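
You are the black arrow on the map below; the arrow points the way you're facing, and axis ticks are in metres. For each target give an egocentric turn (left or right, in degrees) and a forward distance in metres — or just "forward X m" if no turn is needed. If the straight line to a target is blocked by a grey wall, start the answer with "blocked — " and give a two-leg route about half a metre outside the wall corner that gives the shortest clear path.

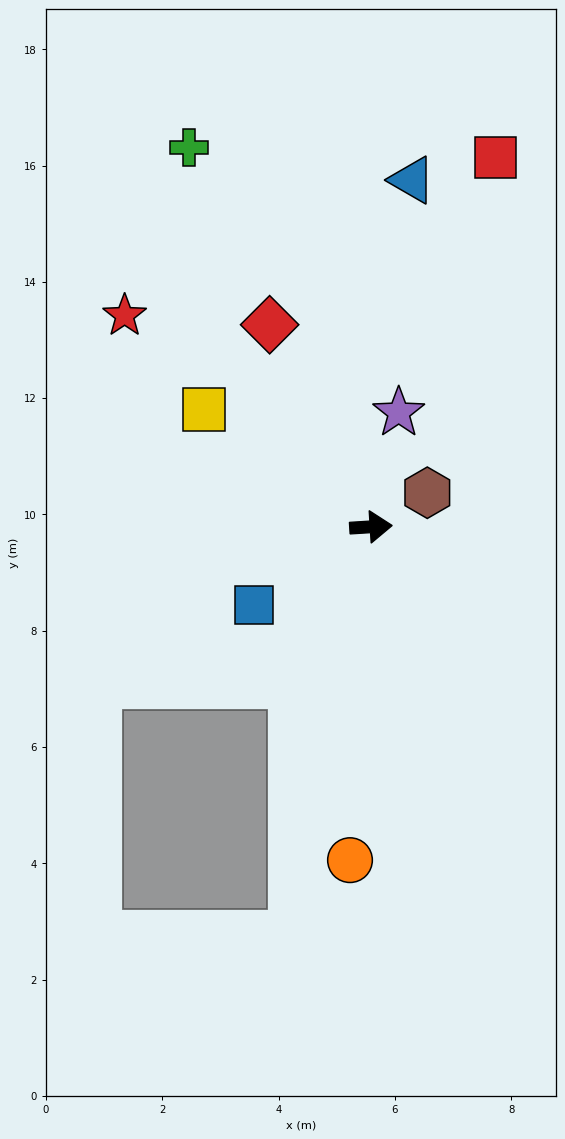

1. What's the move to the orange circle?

turn right 97°, forward 5.7 m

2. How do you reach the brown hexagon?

turn left 28°, forward 1.1 m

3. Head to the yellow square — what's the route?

turn left 141°, forward 3.5 m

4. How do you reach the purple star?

turn left 73°, forward 2.0 m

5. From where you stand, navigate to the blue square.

turn right 150°, forward 2.4 m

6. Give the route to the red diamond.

turn left 113°, forward 3.9 m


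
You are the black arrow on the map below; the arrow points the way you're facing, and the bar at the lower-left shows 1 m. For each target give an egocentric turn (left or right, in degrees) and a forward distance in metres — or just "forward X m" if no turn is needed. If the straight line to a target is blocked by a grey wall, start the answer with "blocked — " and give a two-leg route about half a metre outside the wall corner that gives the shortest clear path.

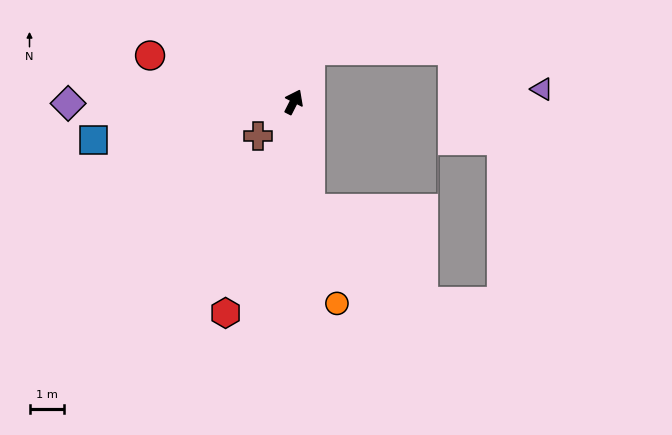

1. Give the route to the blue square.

turn left 128°, forward 6.0 m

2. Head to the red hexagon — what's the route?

turn right 171°, forward 6.5 m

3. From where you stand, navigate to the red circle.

turn left 99°, forward 4.4 m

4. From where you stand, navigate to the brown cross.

turn left 160°, forward 1.5 m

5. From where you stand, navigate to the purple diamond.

turn left 117°, forward 6.6 m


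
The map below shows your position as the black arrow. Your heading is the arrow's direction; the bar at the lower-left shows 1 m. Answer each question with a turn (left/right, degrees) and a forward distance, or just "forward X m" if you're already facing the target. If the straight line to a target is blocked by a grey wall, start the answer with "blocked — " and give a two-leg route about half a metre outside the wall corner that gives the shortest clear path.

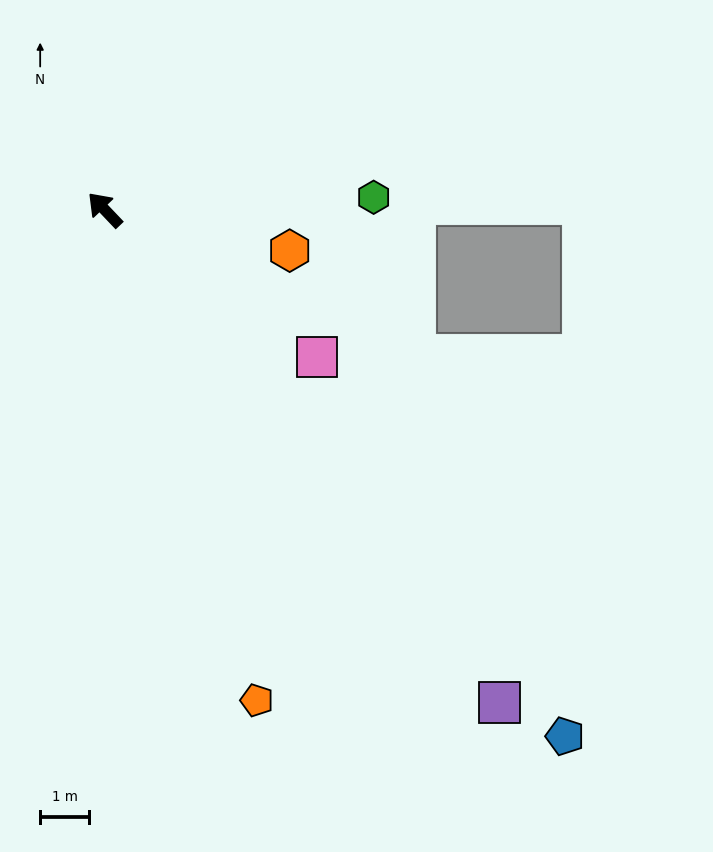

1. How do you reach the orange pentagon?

turn left 154°, forward 10.5 m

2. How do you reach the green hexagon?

turn right 131°, forward 5.5 m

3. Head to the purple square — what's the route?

turn left 175°, forward 12.9 m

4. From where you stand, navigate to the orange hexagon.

turn right 146°, forward 3.9 m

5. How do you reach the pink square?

turn right 168°, forward 5.3 m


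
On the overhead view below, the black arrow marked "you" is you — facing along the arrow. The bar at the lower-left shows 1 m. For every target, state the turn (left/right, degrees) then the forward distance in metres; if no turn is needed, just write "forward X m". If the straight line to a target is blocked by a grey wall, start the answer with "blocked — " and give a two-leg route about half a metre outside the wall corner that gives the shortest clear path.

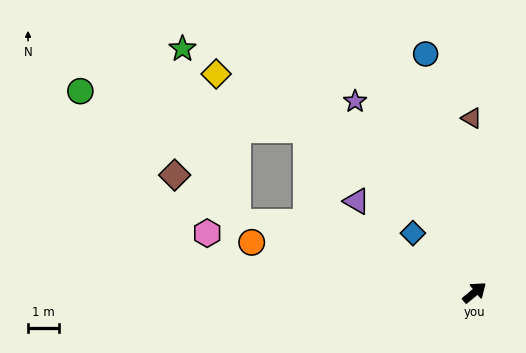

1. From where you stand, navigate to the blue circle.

turn left 62°, forward 7.8 m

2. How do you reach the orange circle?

turn left 128°, forward 7.4 m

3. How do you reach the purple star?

turn left 82°, forward 7.3 m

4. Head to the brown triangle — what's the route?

turn left 51°, forward 5.6 m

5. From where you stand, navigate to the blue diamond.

turn left 97°, forward 2.8 m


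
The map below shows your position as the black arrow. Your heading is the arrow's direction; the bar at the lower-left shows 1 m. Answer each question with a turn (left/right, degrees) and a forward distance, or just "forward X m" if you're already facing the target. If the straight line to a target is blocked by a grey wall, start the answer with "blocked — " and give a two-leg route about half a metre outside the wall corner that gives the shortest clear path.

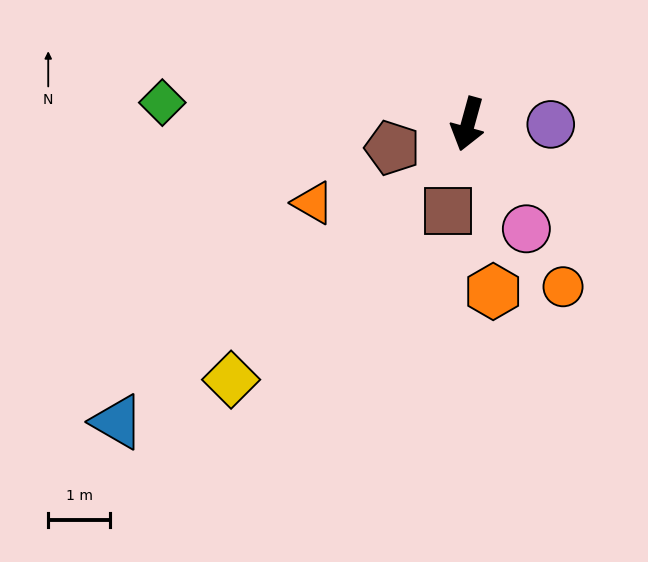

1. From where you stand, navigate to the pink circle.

turn left 45°, forward 1.9 m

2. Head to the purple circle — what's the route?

turn left 105°, forward 1.3 m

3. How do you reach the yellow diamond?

turn right 27°, forward 5.6 m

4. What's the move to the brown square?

turn left 3°, forward 1.4 m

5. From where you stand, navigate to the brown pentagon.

turn right 57°, forward 1.3 m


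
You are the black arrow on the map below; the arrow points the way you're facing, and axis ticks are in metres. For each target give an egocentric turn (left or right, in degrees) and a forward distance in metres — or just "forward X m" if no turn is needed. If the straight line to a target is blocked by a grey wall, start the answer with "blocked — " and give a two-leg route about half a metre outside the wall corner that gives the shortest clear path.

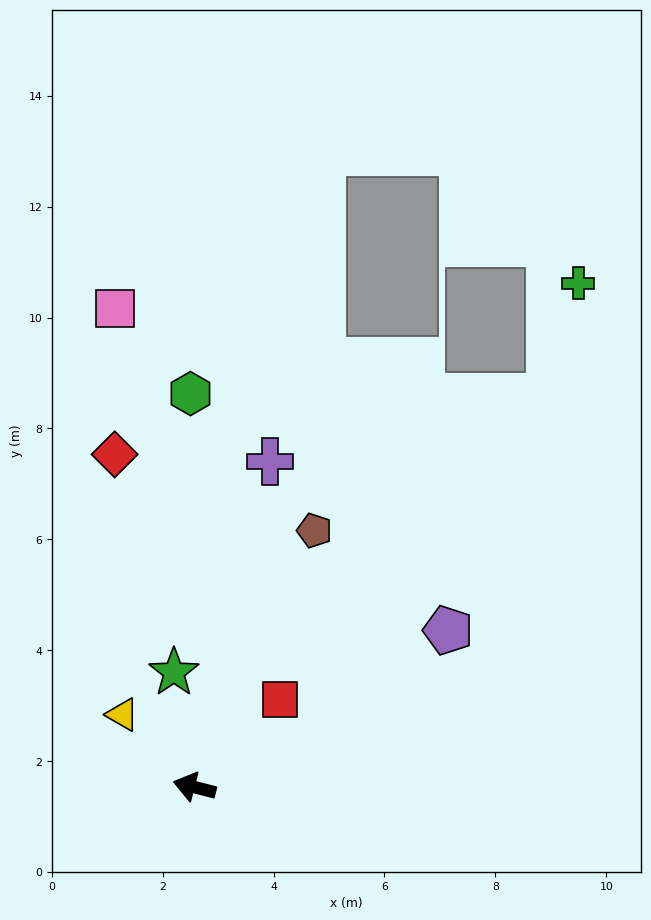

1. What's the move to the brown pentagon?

turn right 101°, forward 5.1 m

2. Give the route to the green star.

turn right 65°, forward 2.1 m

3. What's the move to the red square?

turn right 120°, forward 2.2 m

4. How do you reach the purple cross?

turn right 89°, forward 6.0 m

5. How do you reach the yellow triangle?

turn right 31°, forward 1.8 m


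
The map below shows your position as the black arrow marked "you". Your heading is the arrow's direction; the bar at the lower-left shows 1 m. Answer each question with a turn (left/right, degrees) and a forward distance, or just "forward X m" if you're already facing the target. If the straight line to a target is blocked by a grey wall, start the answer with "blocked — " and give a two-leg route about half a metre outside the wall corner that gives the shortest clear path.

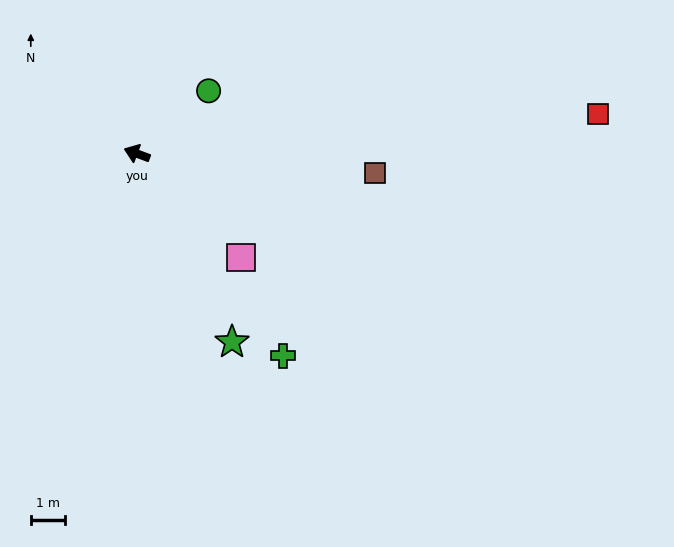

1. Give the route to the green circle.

turn right 118°, forward 2.8 m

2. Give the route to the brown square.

turn right 164°, forward 6.9 m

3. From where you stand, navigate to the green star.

turn left 137°, forward 6.1 m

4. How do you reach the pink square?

turn left 156°, forward 4.2 m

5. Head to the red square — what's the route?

turn right 155°, forward 13.3 m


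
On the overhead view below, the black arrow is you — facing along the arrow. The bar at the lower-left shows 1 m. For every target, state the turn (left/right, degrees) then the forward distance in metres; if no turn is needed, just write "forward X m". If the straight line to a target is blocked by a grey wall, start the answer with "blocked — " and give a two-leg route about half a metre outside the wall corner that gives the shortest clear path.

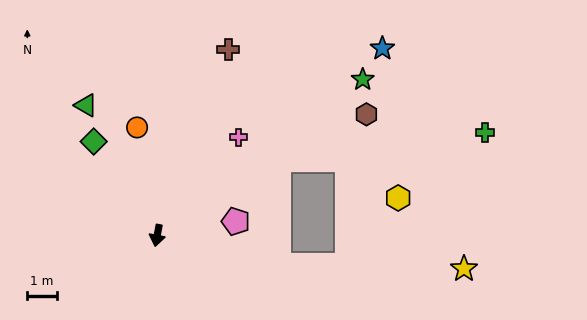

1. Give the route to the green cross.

blocked — turn left 133°, forward 4.9 m, then turn right 25°, forward 7.1 m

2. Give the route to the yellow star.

blocked — turn left 87°, forward 4.3 m, then turn left 13°, forward 6.3 m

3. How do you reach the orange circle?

turn right 159°, forward 3.7 m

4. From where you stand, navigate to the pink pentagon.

turn left 111°, forward 2.7 m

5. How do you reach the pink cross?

turn left 151°, forward 4.4 m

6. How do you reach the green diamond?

turn right 135°, forward 3.9 m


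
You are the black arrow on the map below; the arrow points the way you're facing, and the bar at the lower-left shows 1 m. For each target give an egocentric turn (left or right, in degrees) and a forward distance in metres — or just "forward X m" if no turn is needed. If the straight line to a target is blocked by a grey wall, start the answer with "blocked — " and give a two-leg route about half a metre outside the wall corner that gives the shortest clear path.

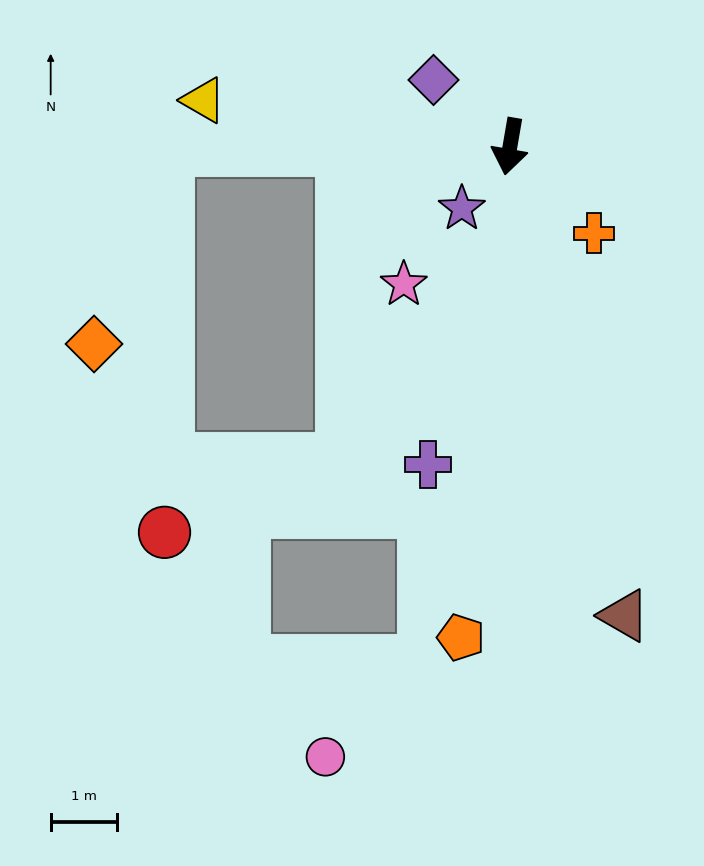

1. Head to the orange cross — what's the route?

turn left 54°, forward 1.8 m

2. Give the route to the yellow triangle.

turn right 89°, forward 4.7 m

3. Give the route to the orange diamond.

blocked — turn right 80°, forward 5.2 m, then turn left 70°, forward 3.1 m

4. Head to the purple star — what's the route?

turn right 28°, forward 1.2 m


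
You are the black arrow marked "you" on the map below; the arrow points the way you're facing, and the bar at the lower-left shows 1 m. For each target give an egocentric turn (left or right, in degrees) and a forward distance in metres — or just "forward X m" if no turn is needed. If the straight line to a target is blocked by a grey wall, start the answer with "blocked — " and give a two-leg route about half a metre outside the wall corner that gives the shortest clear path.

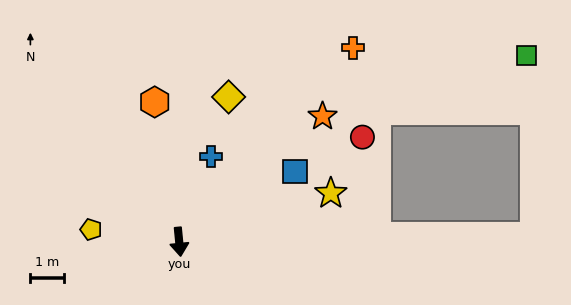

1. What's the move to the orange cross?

turn left 133°, forward 7.7 m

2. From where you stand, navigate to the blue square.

turn left 116°, forward 4.0 m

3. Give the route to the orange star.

turn left 126°, forward 5.6 m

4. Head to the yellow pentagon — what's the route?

turn right 104°, forward 2.6 m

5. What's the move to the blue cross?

turn left 154°, forward 2.7 m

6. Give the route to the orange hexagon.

turn right 176°, forward 4.2 m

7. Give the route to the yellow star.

turn left 102°, forward 4.7 m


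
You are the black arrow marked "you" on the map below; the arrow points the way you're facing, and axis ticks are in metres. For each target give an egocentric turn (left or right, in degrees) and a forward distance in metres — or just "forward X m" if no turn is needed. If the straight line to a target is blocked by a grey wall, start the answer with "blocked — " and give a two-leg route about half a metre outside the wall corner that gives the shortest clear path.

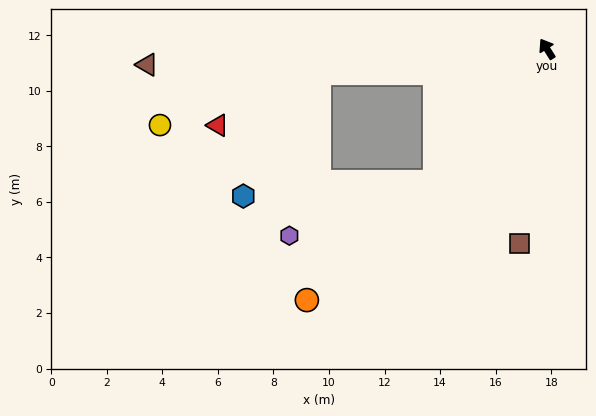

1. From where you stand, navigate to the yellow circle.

blocked — turn left 64°, forward 8.2 m, then turn left 12°, forward 6.0 m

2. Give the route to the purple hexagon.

blocked — turn left 107°, forward 6.3 m, then turn right 29°, forward 5.6 m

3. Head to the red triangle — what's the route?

blocked — turn left 64°, forward 8.2 m, then turn left 21°, forward 4.1 m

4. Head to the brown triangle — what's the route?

turn left 60°, forward 14.4 m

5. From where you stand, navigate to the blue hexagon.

blocked — turn left 107°, forward 6.3 m, then turn right 45°, forward 6.9 m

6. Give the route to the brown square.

turn left 140°, forward 7.1 m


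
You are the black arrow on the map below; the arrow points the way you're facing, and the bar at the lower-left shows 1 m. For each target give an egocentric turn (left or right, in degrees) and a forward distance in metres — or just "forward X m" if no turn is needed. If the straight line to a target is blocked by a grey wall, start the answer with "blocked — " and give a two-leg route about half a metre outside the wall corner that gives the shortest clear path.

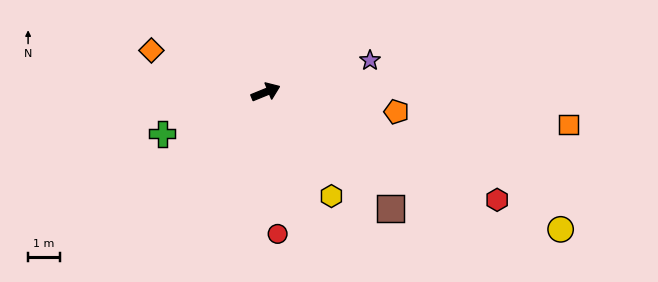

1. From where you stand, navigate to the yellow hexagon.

turn right 80°, forward 3.8 m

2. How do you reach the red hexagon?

turn right 47°, forward 8.0 m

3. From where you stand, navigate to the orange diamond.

turn left 138°, forward 3.8 m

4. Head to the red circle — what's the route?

turn right 107°, forward 4.4 m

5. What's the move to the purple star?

turn right 5°, forward 3.4 m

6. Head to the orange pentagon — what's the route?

turn right 31°, forward 4.1 m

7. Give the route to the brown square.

turn right 65°, forward 5.3 m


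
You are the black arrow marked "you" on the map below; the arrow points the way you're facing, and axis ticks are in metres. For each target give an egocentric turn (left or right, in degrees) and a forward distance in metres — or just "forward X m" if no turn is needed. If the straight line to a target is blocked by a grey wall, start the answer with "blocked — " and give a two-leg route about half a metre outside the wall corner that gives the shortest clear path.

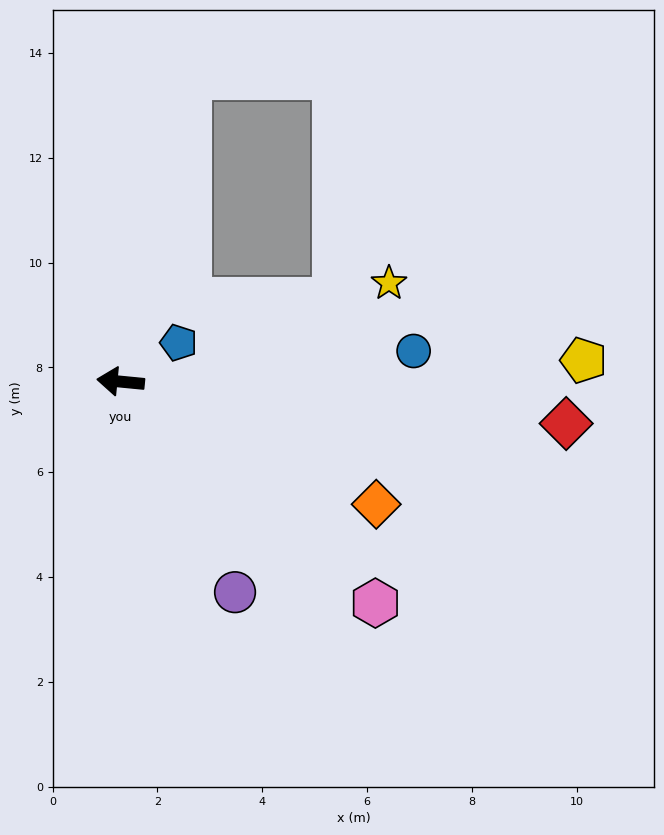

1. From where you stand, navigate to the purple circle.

turn left 124°, forward 4.6 m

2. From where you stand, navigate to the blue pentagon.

turn right 141°, forward 1.3 m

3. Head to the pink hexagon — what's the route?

turn left 145°, forward 6.4 m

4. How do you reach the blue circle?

turn right 168°, forward 5.6 m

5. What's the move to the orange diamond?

turn left 160°, forward 5.4 m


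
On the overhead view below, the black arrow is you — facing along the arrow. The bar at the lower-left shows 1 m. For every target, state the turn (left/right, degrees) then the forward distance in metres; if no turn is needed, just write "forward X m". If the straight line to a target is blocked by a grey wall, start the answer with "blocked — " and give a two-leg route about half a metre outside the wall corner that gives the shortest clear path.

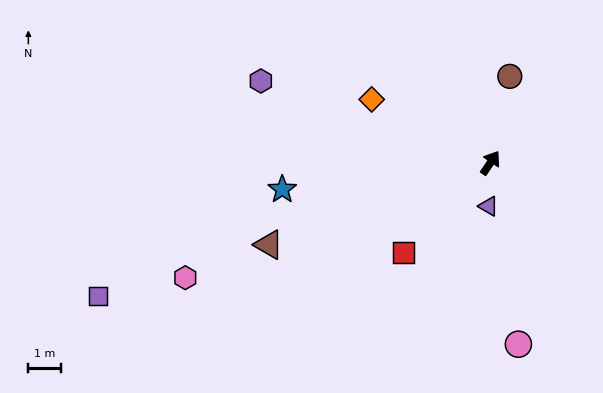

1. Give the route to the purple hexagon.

turn left 104°, forward 7.5 m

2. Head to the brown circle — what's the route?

turn left 21°, forward 2.7 m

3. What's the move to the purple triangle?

turn right 149°, forward 1.3 m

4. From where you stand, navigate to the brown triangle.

turn left 144°, forward 7.3 m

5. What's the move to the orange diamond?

turn left 96°, forward 4.2 m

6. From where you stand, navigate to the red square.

turn left 170°, forward 3.9 m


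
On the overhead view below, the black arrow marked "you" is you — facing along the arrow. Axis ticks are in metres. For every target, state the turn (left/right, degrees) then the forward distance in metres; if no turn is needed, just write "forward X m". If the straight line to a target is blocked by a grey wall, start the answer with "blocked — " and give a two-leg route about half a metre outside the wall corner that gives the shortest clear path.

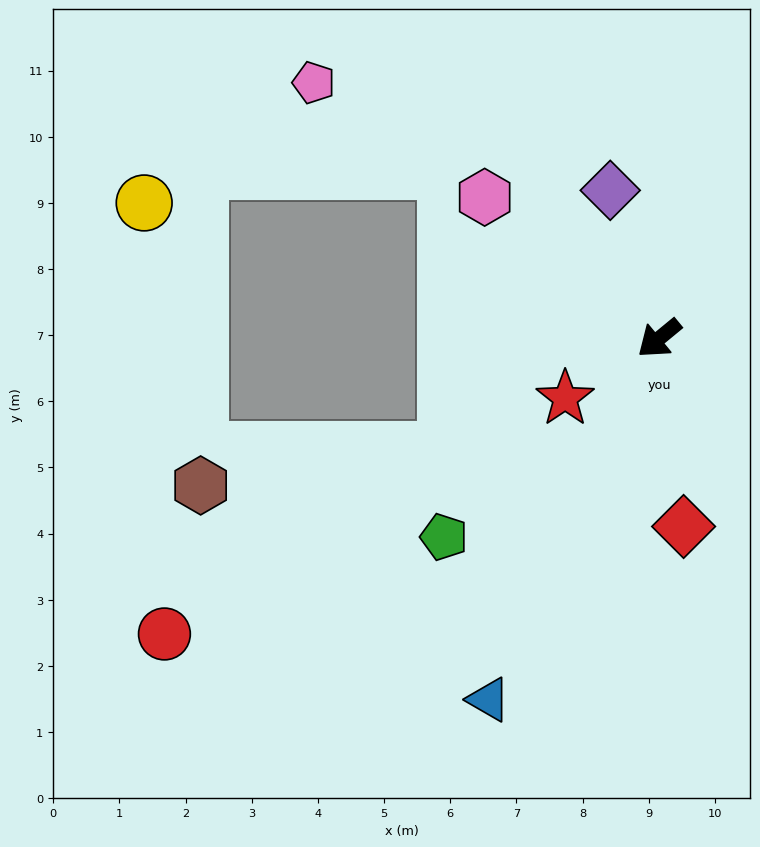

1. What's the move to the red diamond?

turn left 58°, forward 2.9 m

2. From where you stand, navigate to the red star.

turn right 7°, forward 1.7 m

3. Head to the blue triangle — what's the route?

turn left 25°, forward 6.0 m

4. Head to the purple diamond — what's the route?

turn right 111°, forward 2.4 m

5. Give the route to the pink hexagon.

turn right 78°, forward 3.4 m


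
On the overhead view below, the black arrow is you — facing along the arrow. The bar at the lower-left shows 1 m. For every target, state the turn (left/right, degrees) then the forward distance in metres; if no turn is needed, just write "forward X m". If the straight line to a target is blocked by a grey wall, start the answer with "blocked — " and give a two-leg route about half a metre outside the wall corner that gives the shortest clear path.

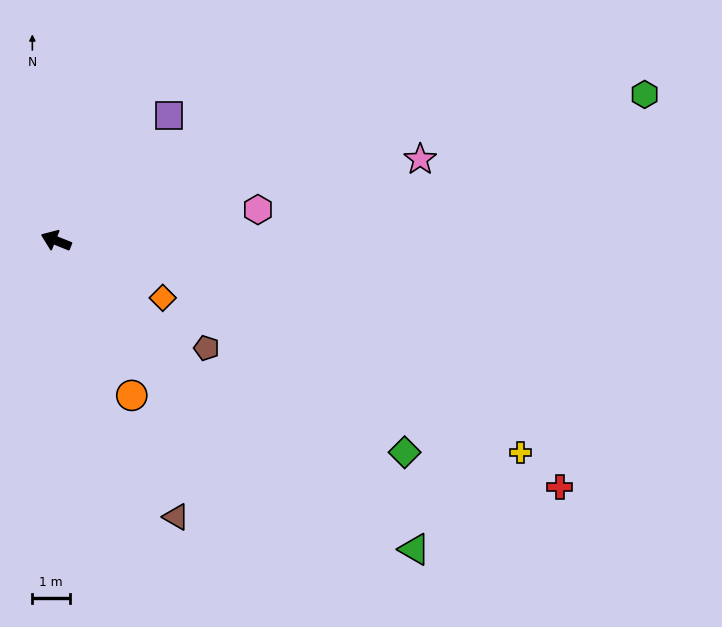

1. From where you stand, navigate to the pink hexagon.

turn right 149°, forward 5.4 m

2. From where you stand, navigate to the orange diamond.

turn left 174°, forward 3.2 m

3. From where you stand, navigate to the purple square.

turn right 110°, forward 4.5 m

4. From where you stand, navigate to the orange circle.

turn left 138°, forward 4.6 m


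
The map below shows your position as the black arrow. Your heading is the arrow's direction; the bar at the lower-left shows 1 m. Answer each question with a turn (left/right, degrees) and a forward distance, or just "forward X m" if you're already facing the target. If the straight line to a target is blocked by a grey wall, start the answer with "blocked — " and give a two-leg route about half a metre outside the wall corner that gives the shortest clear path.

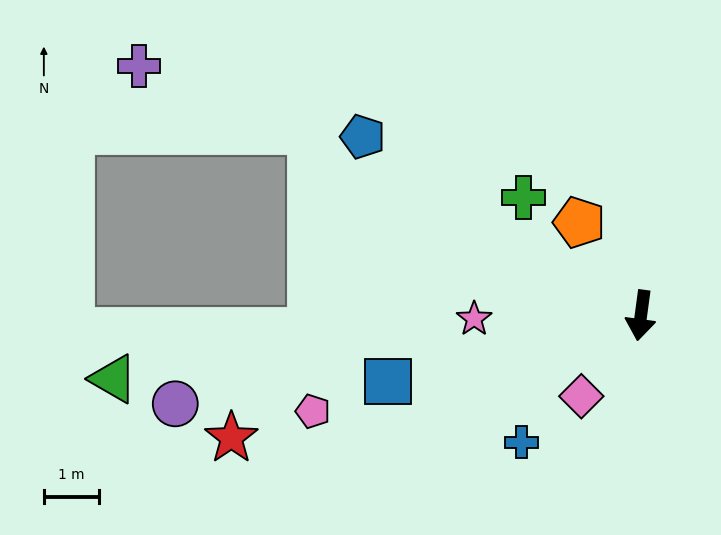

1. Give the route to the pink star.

turn right 81°, forward 3.1 m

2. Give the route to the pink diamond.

turn right 29°, forward 1.8 m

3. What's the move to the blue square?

turn right 68°, forward 4.8 m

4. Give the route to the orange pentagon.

turn right 139°, forward 2.0 m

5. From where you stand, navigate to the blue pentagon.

turn right 115°, forward 6.0 m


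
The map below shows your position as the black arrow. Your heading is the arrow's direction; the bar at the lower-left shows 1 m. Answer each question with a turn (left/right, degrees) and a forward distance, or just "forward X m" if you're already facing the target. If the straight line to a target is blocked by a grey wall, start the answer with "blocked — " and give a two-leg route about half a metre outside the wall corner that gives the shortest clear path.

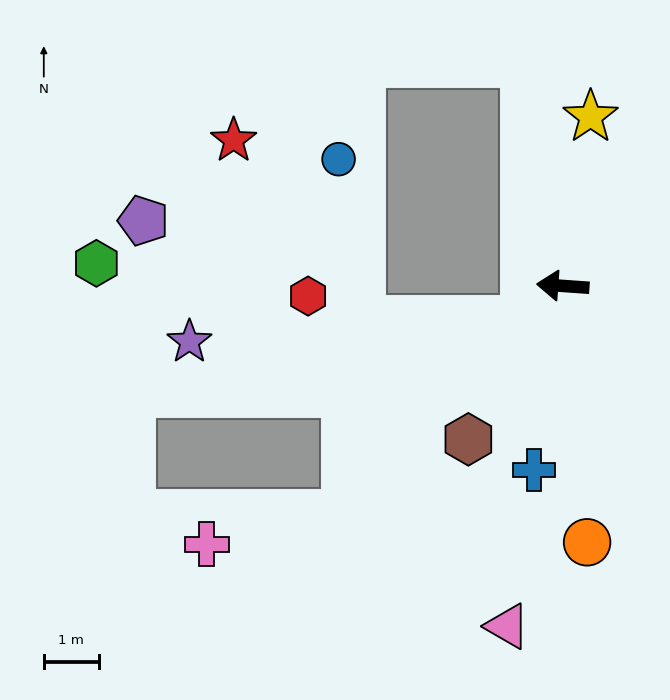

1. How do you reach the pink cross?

blocked — turn left 50°, forward 5.7 m, then turn right 33°, forward 2.6 m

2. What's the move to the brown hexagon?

turn left 62°, forward 3.3 m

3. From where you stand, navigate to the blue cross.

turn left 85°, forward 3.4 m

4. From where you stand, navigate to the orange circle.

turn left 99°, forward 4.7 m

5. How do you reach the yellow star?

turn right 95°, forward 3.1 m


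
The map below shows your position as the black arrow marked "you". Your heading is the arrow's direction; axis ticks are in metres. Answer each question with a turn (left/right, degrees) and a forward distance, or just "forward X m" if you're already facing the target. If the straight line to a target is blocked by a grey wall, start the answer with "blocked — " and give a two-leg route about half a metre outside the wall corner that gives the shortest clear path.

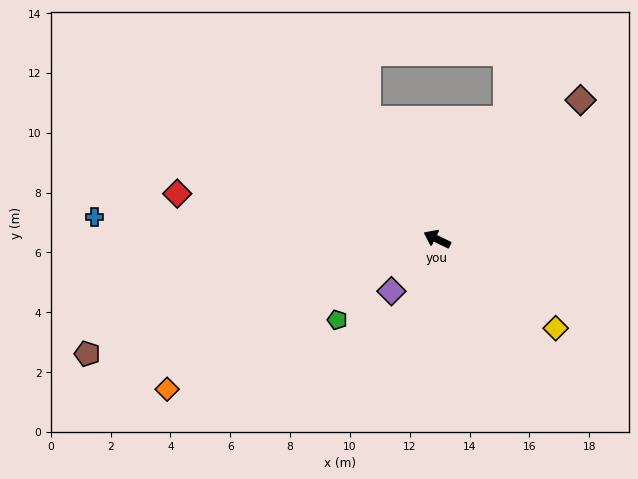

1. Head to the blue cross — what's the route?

turn left 22°, forward 11.5 m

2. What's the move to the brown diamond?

turn right 110°, forward 6.7 m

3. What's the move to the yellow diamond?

turn left 169°, forward 5.0 m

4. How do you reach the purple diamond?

turn left 75°, forward 2.3 m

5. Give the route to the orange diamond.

turn left 55°, forward 10.3 m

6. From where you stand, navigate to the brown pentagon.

turn left 44°, forward 12.3 m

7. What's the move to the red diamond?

turn left 16°, forward 8.8 m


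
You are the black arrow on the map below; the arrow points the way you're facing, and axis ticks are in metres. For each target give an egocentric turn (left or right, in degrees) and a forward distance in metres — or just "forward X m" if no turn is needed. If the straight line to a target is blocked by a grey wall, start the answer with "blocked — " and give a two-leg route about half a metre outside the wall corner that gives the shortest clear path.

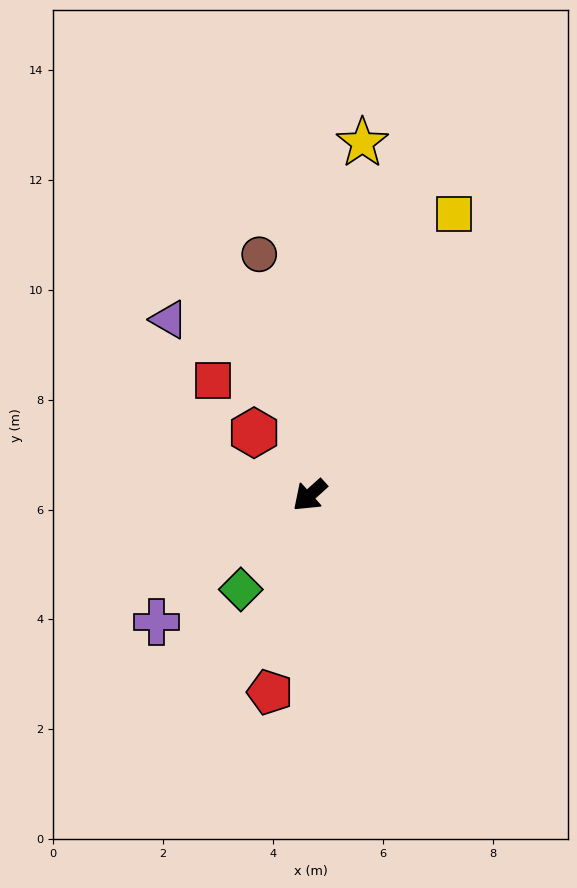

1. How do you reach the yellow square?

turn right 159°, forward 5.8 m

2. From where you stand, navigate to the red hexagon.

turn right 90°, forward 1.5 m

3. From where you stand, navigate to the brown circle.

turn right 120°, forward 4.5 m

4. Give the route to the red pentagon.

turn left 37°, forward 3.7 m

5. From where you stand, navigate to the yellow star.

turn right 141°, forward 6.5 m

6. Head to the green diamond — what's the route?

turn left 12°, forward 2.1 m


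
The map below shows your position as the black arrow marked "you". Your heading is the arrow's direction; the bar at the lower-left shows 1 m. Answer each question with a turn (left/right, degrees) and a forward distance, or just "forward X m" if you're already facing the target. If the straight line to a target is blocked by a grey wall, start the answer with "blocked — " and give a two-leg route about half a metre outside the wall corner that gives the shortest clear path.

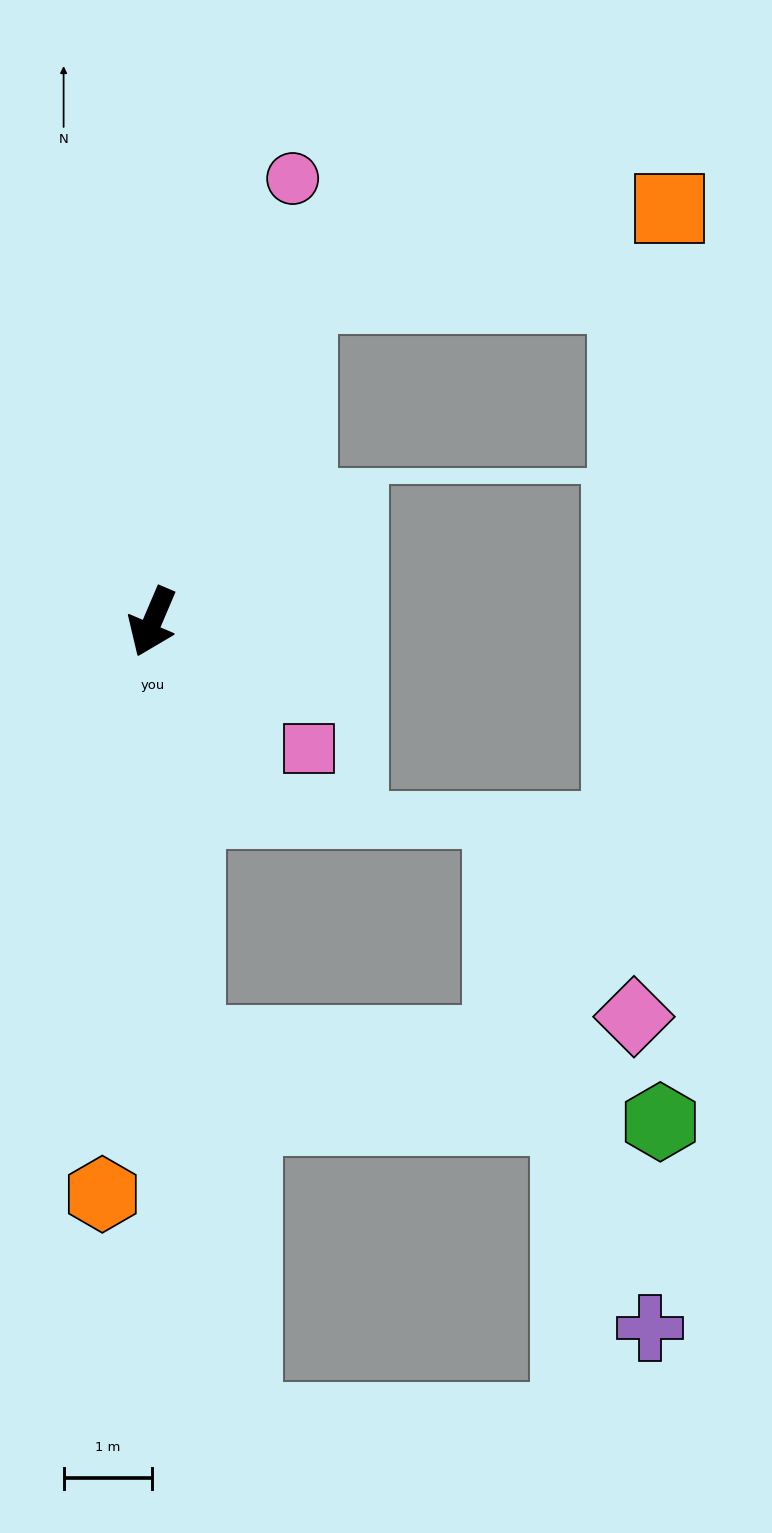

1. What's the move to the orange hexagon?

turn left 18°, forward 6.5 m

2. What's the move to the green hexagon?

blocked — turn left 28°, forward 4.8 m, then turn left 76°, forward 5.4 m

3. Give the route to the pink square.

turn left 74°, forward 2.3 m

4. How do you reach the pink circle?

turn right 174°, forward 5.3 m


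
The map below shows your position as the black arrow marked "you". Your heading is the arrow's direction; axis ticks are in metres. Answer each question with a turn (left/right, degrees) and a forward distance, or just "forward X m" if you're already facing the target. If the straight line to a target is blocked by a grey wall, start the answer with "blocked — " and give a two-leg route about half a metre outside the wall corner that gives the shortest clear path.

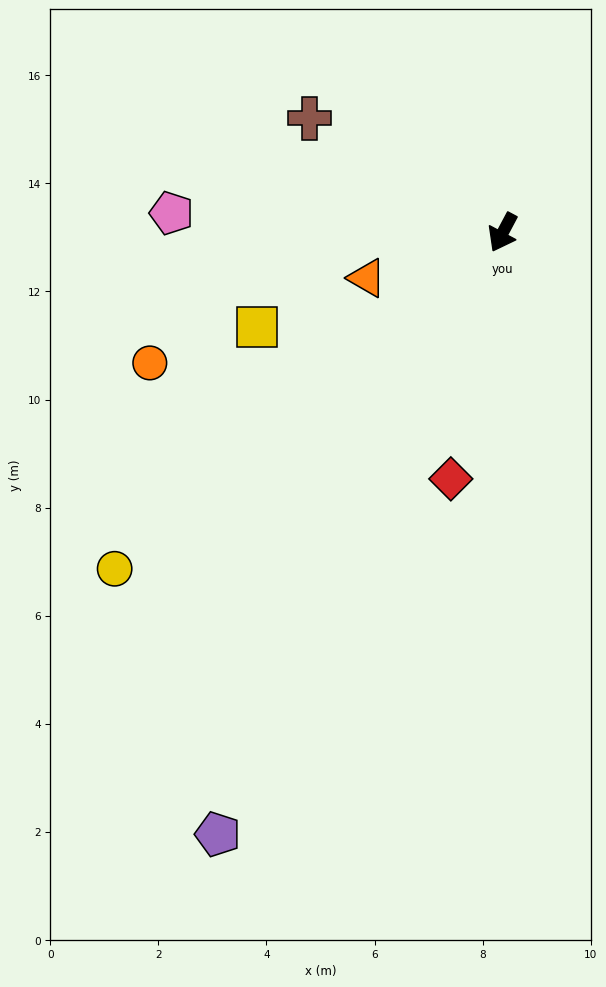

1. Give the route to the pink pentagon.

turn right 65°, forward 6.1 m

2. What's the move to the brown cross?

turn right 93°, forward 4.2 m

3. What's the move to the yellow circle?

turn right 21°, forward 9.5 m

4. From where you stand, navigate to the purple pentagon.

turn left 3°, forward 12.3 m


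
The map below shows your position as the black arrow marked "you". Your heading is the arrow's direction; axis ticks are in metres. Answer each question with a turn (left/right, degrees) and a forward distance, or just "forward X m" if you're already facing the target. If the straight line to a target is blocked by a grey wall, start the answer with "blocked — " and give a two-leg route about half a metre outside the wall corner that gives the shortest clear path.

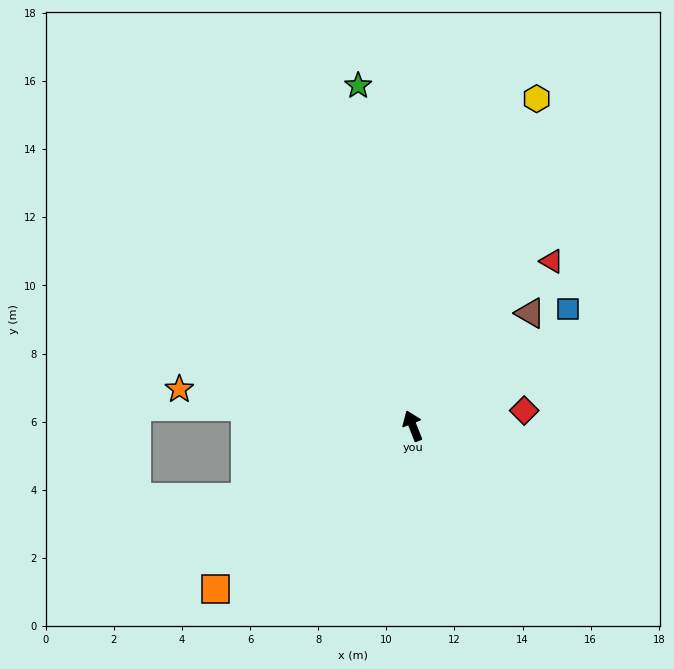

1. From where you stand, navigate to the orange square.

turn left 108°, forward 7.5 m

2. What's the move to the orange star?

turn left 59°, forward 6.9 m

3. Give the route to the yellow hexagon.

turn right 42°, forward 10.3 m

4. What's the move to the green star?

turn right 12°, forward 10.1 m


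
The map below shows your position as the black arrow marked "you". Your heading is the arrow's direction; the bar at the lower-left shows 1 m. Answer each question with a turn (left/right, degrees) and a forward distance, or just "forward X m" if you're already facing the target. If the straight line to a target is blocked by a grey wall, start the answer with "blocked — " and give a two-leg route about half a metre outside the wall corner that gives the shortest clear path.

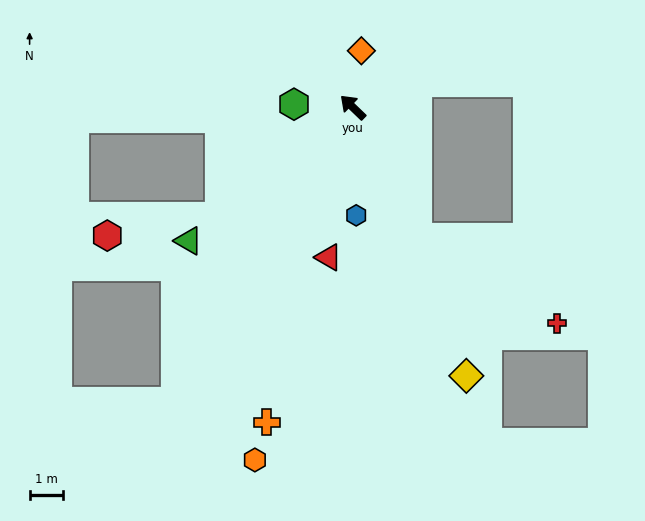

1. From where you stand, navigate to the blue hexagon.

turn left 136°, forward 3.2 m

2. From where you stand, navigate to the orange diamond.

turn right 55°, forward 1.7 m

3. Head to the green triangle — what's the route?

turn left 83°, forward 6.3 m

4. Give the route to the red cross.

blocked — turn left 161°, forward 4.4 m, then turn left 31°, forward 4.9 m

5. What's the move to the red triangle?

turn left 125°, forward 4.5 m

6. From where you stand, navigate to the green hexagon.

turn left 41°, forward 1.8 m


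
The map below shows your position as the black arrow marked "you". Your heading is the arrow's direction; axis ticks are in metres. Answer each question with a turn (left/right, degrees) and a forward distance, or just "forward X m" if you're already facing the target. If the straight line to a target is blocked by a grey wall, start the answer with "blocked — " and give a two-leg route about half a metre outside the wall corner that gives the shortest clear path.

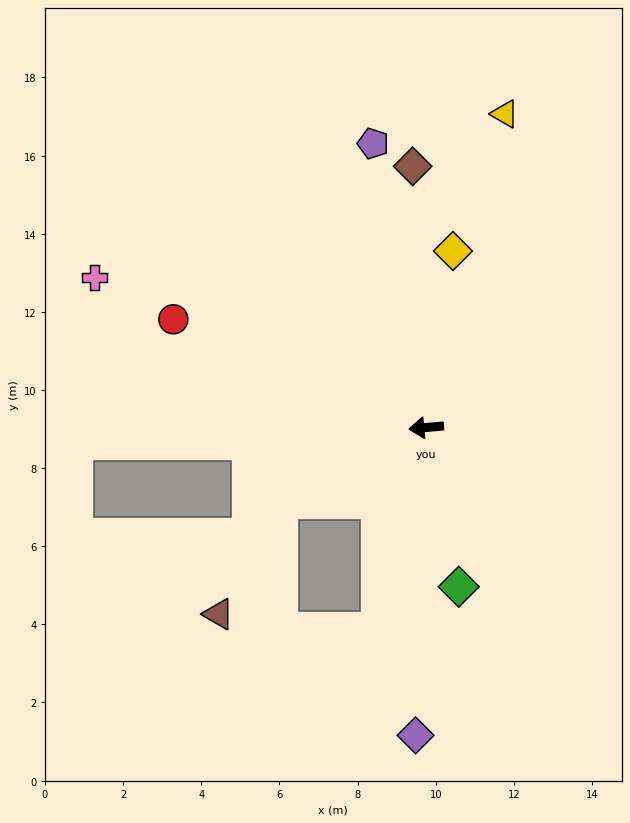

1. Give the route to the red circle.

turn right 28°, forward 7.0 m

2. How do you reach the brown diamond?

turn right 92°, forward 6.7 m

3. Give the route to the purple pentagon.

turn right 85°, forward 7.4 m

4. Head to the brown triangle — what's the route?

blocked — turn left 22°, forward 4.2 m, then turn left 33°, forward 3.3 m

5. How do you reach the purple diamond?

turn left 83°, forward 7.9 m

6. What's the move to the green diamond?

turn left 96°, forward 4.2 m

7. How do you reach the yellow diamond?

turn right 104°, forward 4.6 m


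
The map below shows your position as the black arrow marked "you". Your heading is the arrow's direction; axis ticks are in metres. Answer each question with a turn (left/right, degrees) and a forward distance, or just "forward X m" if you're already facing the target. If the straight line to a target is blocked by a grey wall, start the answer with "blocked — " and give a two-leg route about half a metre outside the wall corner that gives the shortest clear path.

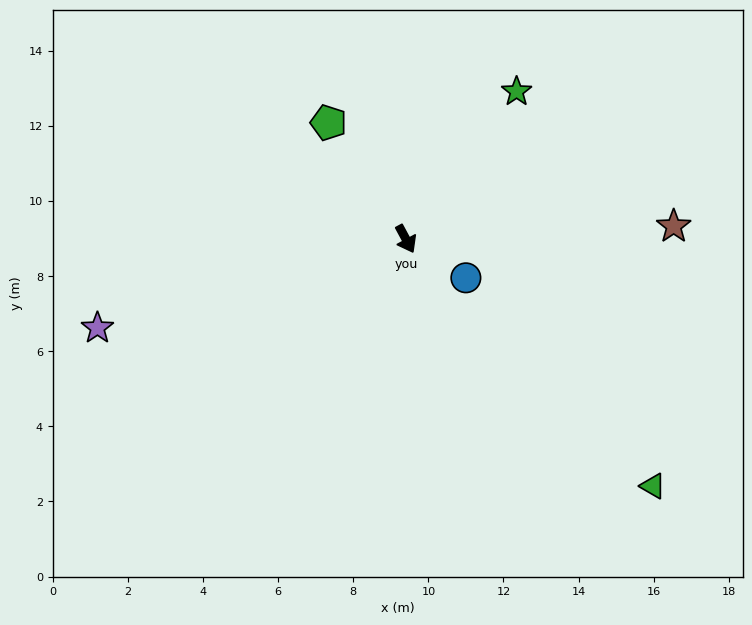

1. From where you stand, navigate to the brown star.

turn left 64°, forward 7.1 m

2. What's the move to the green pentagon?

turn right 175°, forward 3.7 m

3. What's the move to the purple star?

turn right 102°, forward 8.5 m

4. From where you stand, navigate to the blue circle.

turn left 29°, forward 1.9 m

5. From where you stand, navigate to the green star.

turn left 115°, forward 4.9 m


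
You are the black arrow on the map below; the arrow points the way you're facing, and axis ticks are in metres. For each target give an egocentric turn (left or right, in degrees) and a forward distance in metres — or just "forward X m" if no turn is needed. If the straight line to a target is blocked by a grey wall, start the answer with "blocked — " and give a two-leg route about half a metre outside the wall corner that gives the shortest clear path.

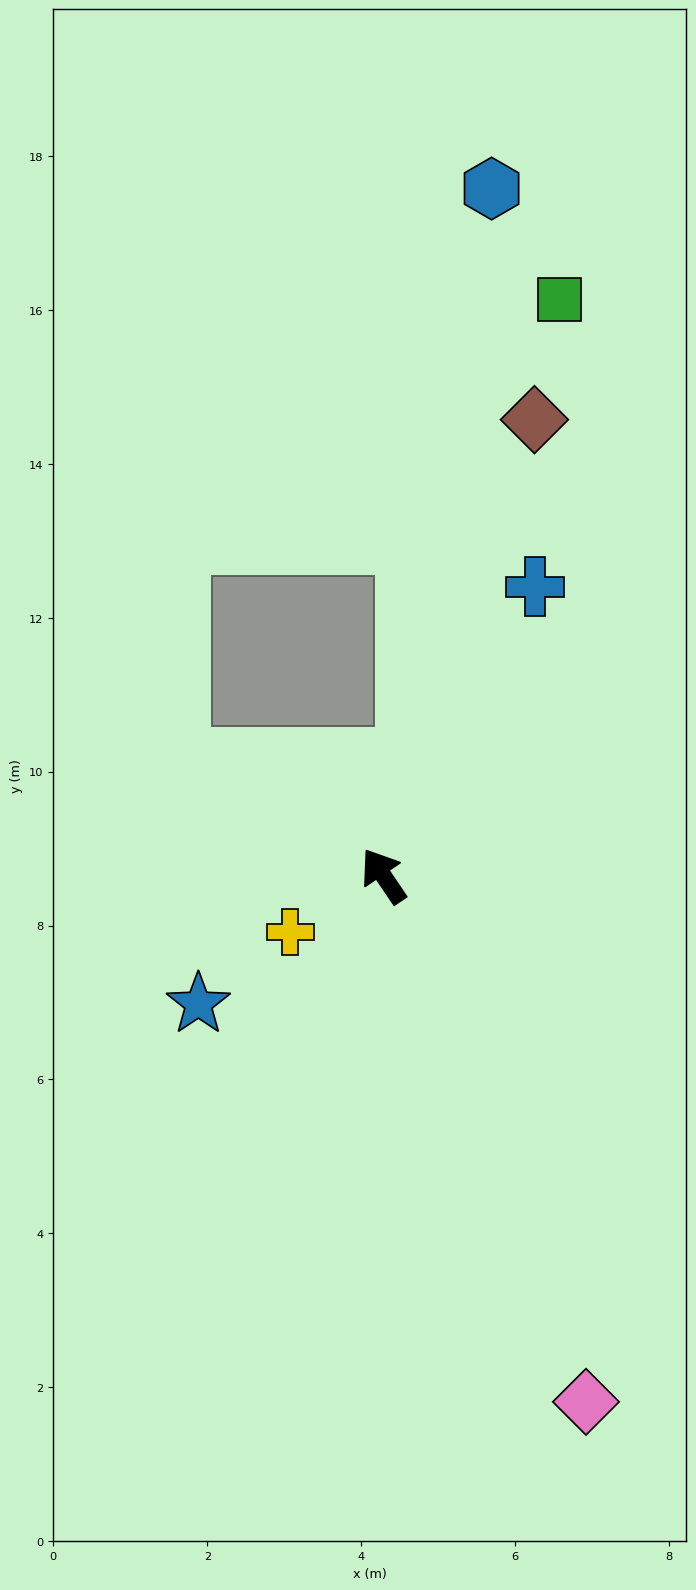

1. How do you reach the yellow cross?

turn left 87°, forward 1.4 m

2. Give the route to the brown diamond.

turn right 52°, forward 6.2 m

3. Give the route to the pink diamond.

turn left 167°, forward 7.3 m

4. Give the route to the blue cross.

turn right 62°, forward 4.2 m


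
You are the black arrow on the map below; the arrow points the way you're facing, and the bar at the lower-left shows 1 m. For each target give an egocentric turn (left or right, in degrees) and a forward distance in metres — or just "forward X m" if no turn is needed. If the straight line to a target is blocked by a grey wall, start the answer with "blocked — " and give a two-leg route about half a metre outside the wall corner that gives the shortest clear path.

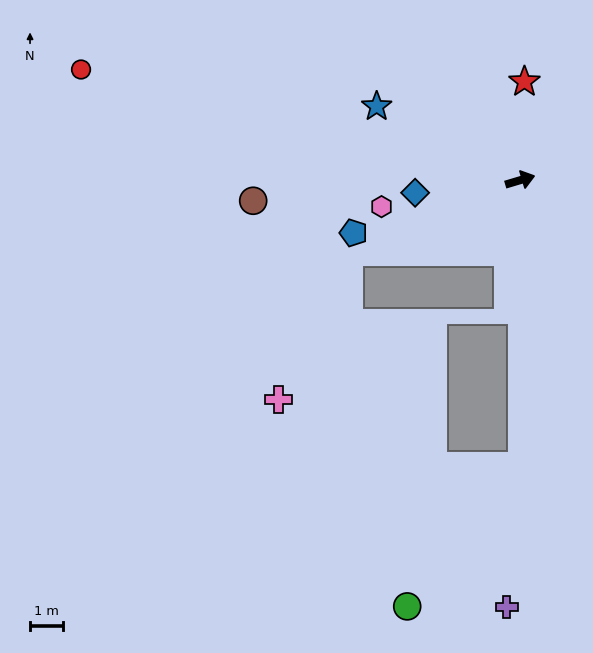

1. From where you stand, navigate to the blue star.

turn left 136°, forward 4.9 m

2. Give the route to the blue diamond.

turn left 170°, forward 3.2 m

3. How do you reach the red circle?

turn left 149°, forward 13.8 m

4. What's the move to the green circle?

blocked — turn right 106°, forward 8.7 m, then turn right 40°, forward 5.5 m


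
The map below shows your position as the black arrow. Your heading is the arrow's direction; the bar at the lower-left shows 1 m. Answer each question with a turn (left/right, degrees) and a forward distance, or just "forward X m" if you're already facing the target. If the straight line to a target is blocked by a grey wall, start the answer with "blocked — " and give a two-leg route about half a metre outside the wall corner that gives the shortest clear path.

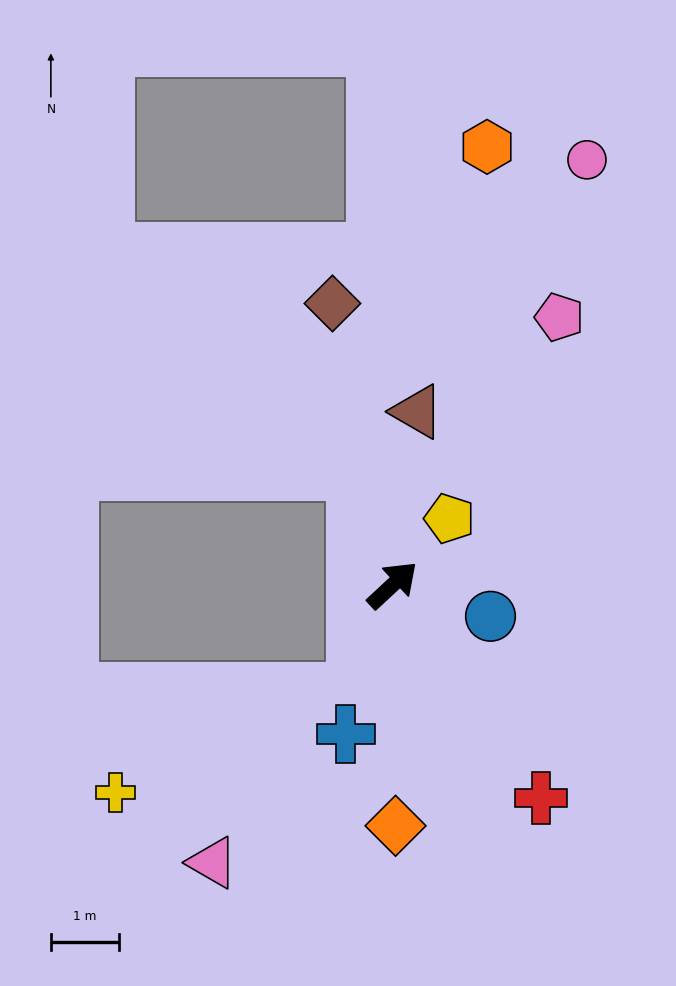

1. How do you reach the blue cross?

turn right 150°, forward 2.3 m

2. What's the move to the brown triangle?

turn left 39°, forward 2.6 m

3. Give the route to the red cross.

turn right 98°, forward 3.8 m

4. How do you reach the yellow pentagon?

turn left 6°, forward 1.3 m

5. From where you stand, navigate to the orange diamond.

turn right 132°, forward 3.5 m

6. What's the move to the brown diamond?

turn left 59°, forward 4.2 m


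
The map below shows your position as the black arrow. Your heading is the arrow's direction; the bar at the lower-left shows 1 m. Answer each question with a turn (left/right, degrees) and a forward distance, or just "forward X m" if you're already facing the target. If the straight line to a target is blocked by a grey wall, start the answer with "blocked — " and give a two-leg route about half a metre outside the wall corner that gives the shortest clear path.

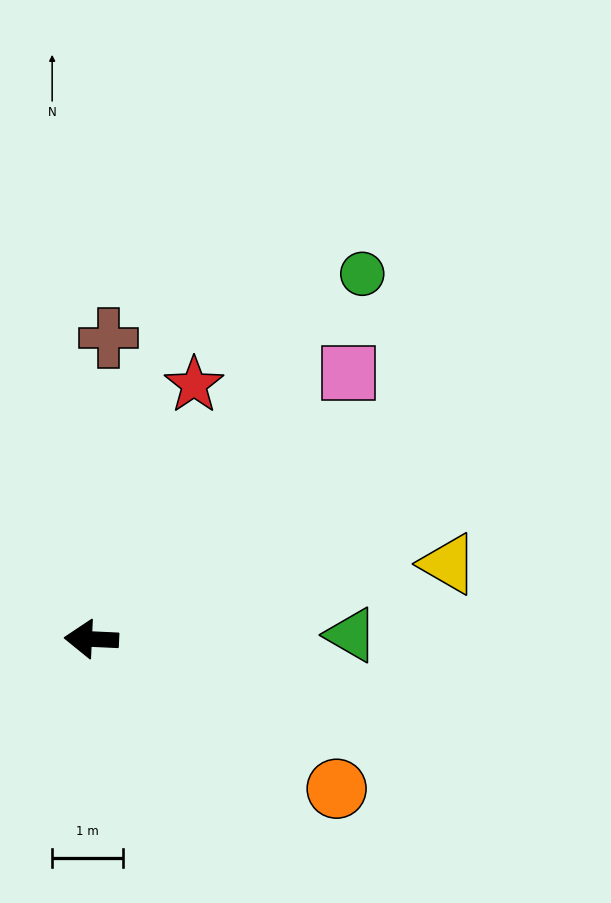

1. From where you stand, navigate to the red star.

turn right 109°, forward 3.8 m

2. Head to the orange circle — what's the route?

turn left 151°, forward 4.0 m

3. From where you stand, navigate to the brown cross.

turn right 91°, forward 4.2 m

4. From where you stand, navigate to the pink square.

turn right 131°, forward 5.2 m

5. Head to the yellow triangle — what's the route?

turn right 165°, forward 5.1 m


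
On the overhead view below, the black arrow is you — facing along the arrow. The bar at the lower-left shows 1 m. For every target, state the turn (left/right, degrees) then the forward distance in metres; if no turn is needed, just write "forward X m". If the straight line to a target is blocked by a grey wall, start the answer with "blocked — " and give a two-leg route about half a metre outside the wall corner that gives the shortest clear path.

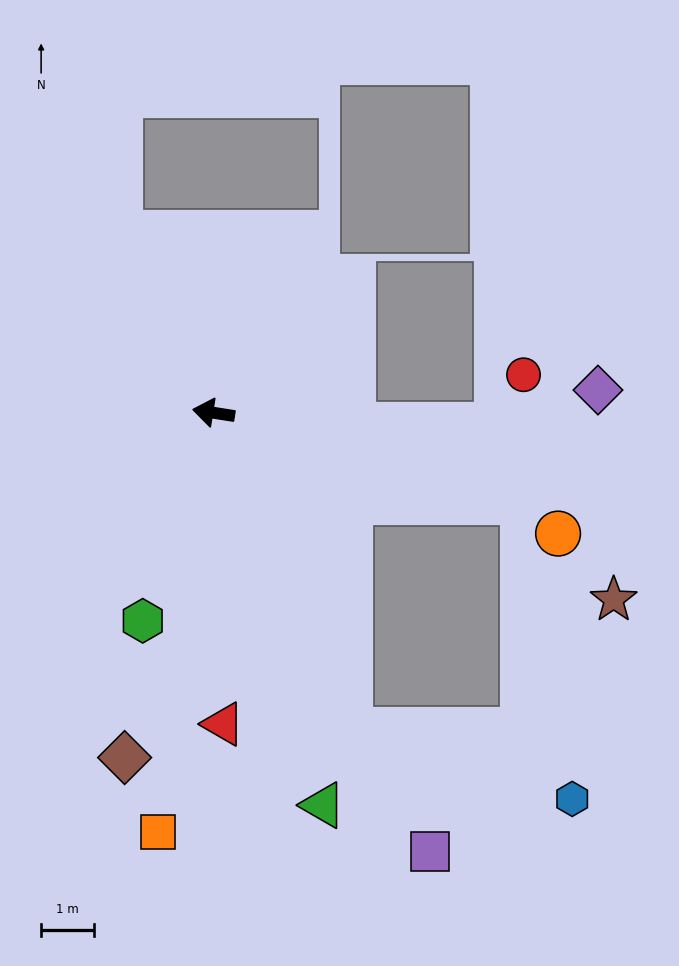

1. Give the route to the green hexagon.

turn left 80°, forward 4.2 m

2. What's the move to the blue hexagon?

blocked — turn left 122°, forward 6.5 m, then turn left 50°, forward 4.4 m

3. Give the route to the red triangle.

turn left 101°, forward 5.9 m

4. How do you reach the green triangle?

turn left 114°, forward 7.7 m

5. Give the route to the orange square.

turn left 91°, forward 8.0 m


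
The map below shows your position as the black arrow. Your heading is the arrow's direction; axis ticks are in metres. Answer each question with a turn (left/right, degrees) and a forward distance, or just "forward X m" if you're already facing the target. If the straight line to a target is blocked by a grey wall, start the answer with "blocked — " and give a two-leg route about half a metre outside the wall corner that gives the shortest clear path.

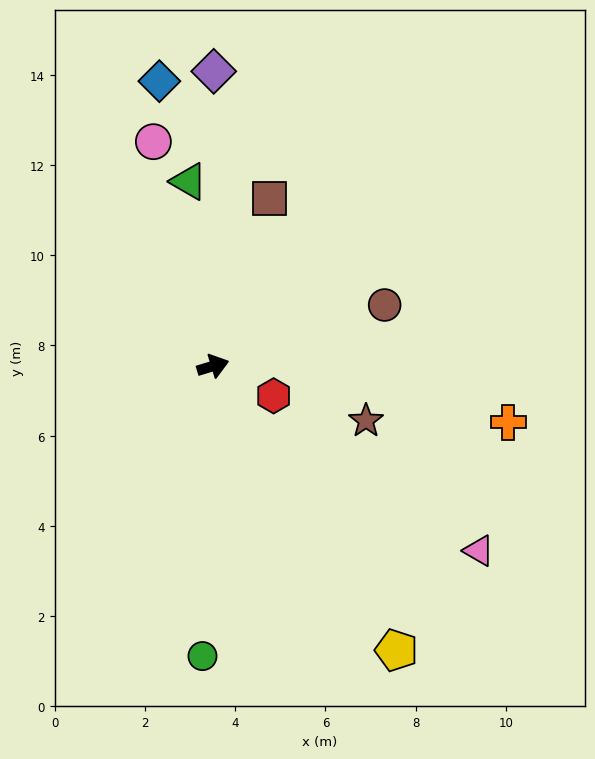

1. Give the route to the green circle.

turn right 109°, forward 6.4 m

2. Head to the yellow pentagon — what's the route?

turn right 74°, forward 7.5 m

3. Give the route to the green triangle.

turn left 81°, forward 4.1 m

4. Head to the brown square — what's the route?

turn left 54°, forward 3.9 m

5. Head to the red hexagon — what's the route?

turn right 43°, forward 1.5 m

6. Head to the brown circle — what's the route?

turn left 3°, forward 4.0 m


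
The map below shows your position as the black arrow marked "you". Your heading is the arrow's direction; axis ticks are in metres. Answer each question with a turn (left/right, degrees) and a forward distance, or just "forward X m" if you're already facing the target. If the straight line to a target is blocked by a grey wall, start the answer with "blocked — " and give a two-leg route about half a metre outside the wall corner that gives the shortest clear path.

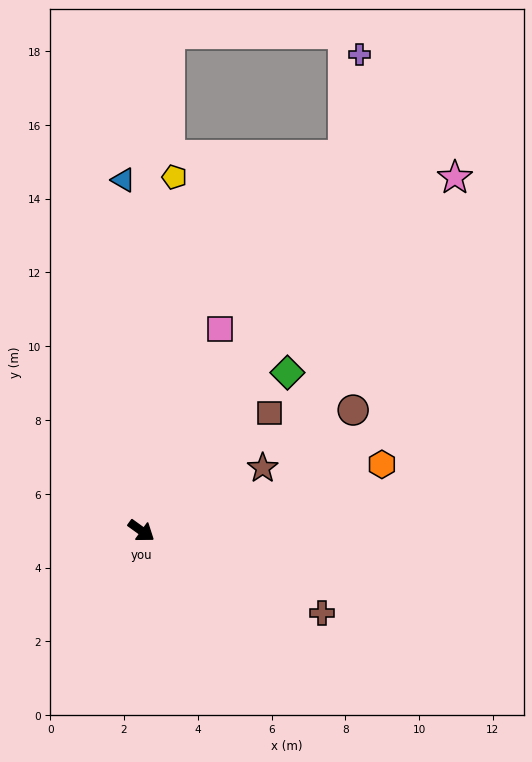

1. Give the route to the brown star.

turn left 63°, forward 3.7 m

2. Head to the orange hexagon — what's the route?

turn left 51°, forward 6.8 m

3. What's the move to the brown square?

turn left 78°, forward 4.7 m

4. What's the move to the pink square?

turn left 105°, forward 5.9 m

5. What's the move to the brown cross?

turn left 11°, forward 5.4 m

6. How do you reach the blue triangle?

turn left 129°, forward 9.5 m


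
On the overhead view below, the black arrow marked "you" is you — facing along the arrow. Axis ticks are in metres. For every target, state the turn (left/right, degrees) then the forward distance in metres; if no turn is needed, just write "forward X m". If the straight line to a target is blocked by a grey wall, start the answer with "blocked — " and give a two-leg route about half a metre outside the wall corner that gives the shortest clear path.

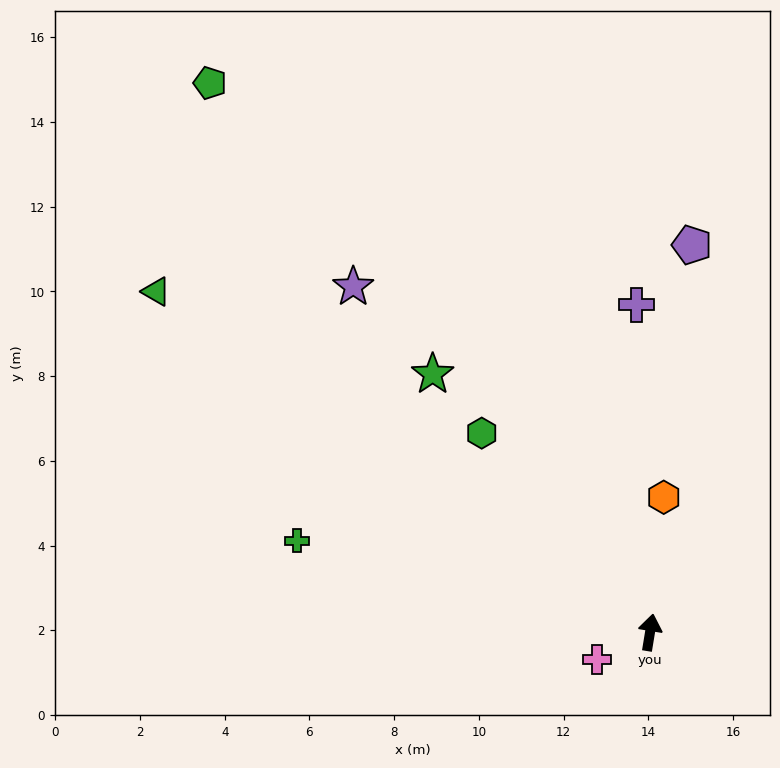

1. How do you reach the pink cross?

turn left 126°, forward 1.4 m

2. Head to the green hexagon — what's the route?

turn left 49°, forward 6.2 m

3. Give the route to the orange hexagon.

turn left 4°, forward 3.2 m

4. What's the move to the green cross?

turn left 85°, forward 8.6 m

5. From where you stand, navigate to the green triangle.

turn left 65°, forward 14.2 m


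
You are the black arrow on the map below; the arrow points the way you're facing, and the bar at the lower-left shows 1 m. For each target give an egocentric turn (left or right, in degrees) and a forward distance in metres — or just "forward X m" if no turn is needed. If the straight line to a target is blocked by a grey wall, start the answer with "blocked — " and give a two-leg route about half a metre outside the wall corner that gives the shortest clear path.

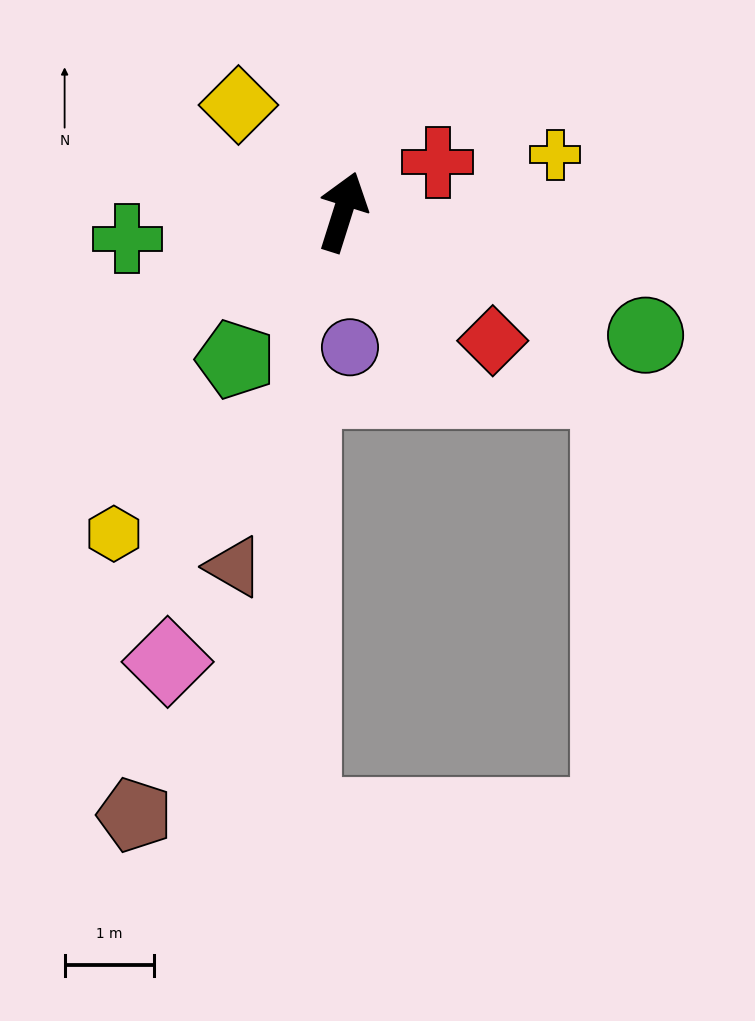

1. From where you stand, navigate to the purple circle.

turn right 159°, forward 1.5 m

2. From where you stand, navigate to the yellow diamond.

turn left 62°, forward 1.7 m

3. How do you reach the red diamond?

turn right 113°, forward 2.2 m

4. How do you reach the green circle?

turn right 95°, forward 3.7 m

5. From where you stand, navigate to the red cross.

turn right 45°, forward 1.2 m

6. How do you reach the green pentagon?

turn left 161°, forward 2.0 m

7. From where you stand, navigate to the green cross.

turn left 115°, forward 2.4 m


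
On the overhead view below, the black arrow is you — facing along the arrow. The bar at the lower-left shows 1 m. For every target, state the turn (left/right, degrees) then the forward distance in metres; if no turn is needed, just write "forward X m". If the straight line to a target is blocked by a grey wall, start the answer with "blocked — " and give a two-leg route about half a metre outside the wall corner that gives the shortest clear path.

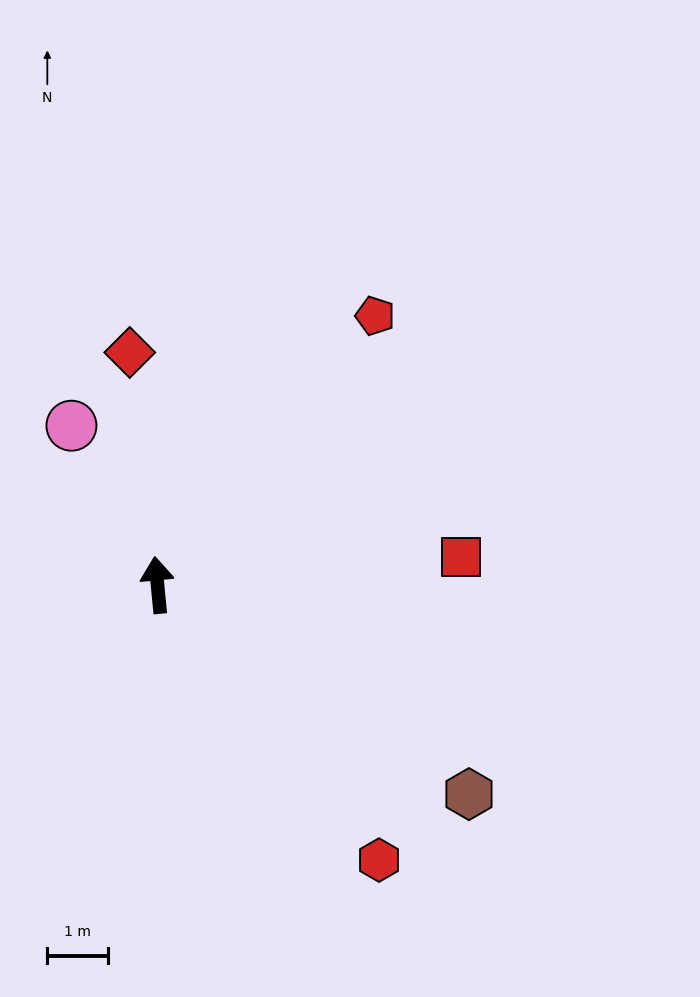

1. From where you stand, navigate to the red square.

turn right 90°, forward 5.1 m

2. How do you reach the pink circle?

turn left 23°, forward 3.0 m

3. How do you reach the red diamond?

forward 3.9 m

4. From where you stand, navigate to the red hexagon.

turn right 147°, forward 5.9 m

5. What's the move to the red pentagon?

turn right 45°, forward 5.7 m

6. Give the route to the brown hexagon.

turn right 129°, forward 6.2 m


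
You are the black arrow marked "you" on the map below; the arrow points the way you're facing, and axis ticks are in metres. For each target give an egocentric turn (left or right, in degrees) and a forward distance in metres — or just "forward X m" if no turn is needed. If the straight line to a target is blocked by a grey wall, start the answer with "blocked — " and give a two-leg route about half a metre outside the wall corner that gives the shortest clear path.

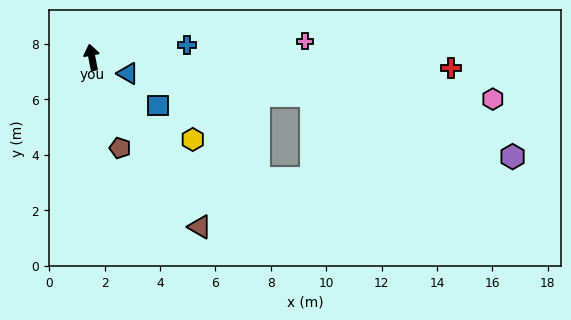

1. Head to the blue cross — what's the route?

turn right 93°, forward 3.5 m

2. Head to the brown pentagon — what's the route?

turn right 174°, forward 3.4 m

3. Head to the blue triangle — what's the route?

turn right 125°, forward 1.4 m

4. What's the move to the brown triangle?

turn right 159°, forward 7.3 m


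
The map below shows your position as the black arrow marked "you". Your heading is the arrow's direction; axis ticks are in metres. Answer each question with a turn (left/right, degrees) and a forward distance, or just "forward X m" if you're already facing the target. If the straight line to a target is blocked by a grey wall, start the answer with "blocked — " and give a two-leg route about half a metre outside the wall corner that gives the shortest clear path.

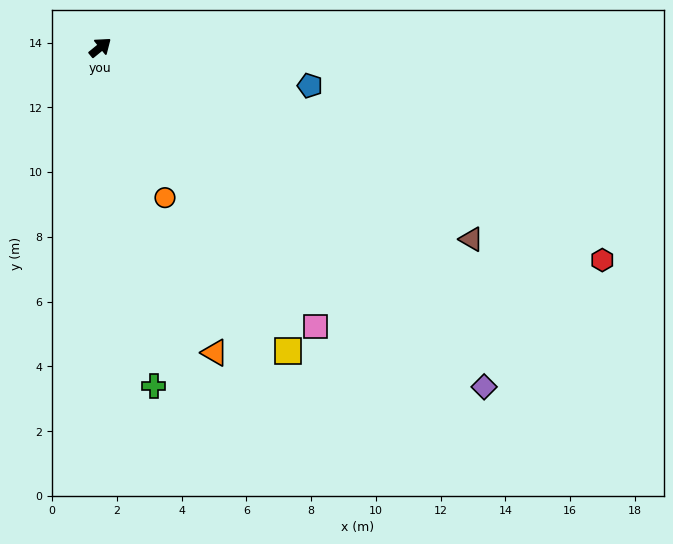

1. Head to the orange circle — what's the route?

turn right 106°, forward 5.1 m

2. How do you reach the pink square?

turn right 92°, forward 10.9 m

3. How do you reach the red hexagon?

turn right 62°, forward 16.8 m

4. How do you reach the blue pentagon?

turn right 50°, forward 6.6 m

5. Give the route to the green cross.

turn right 120°, forward 10.6 m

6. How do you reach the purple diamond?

turn right 81°, forward 15.8 m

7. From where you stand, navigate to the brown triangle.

turn right 67°, forward 12.9 m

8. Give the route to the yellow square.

turn right 98°, forward 11.0 m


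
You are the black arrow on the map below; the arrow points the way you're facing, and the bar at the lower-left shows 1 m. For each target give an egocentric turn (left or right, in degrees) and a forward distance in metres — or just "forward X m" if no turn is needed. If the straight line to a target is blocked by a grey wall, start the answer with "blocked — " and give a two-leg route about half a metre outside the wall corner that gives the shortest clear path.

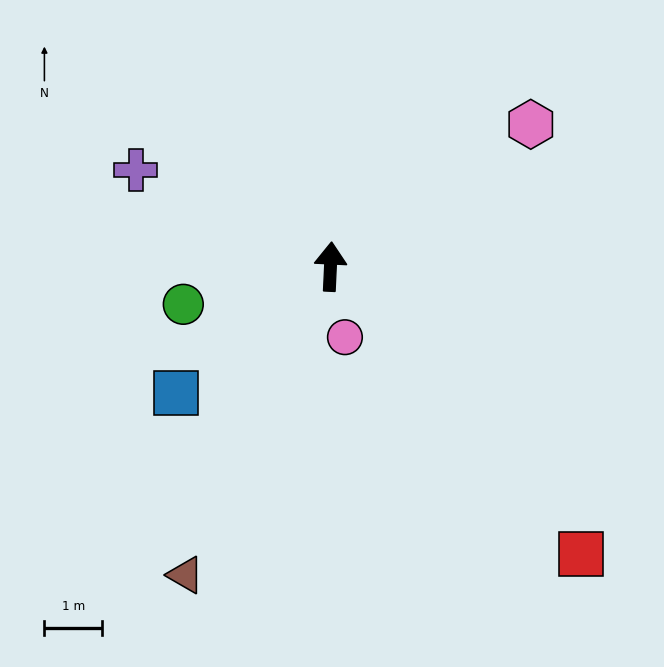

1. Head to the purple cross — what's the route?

turn left 66°, forward 3.7 m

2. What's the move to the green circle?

turn left 107°, forward 2.6 m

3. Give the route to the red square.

turn right 136°, forward 6.6 m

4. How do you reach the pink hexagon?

turn right 52°, forward 4.2 m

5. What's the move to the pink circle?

turn right 166°, forward 1.2 m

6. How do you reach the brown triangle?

turn left 158°, forward 5.9 m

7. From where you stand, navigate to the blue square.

turn left 132°, forward 3.4 m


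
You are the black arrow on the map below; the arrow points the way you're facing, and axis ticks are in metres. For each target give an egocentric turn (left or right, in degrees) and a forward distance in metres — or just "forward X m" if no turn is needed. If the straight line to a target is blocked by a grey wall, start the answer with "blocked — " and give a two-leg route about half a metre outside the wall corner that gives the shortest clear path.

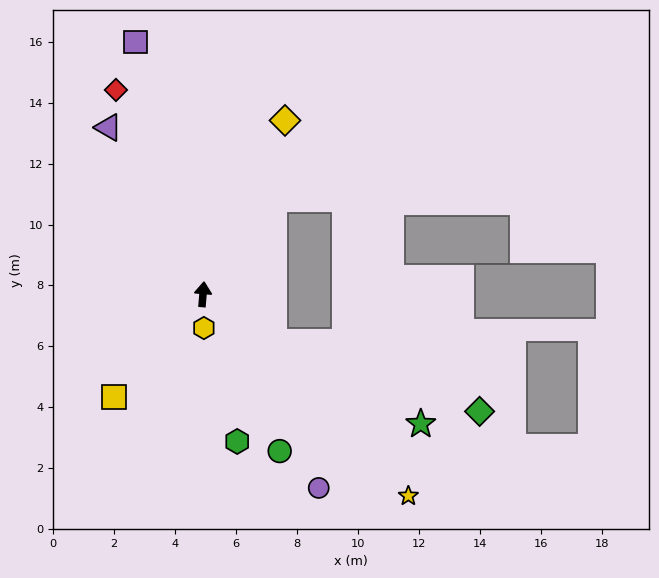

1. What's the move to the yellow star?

turn right 130°, forward 9.4 m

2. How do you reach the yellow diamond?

turn right 20°, forward 6.3 m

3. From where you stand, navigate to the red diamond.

turn left 28°, forward 7.3 m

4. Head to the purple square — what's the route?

turn left 20°, forward 8.6 m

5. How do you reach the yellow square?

turn left 144°, forward 4.5 m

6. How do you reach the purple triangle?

turn left 34°, forward 6.3 m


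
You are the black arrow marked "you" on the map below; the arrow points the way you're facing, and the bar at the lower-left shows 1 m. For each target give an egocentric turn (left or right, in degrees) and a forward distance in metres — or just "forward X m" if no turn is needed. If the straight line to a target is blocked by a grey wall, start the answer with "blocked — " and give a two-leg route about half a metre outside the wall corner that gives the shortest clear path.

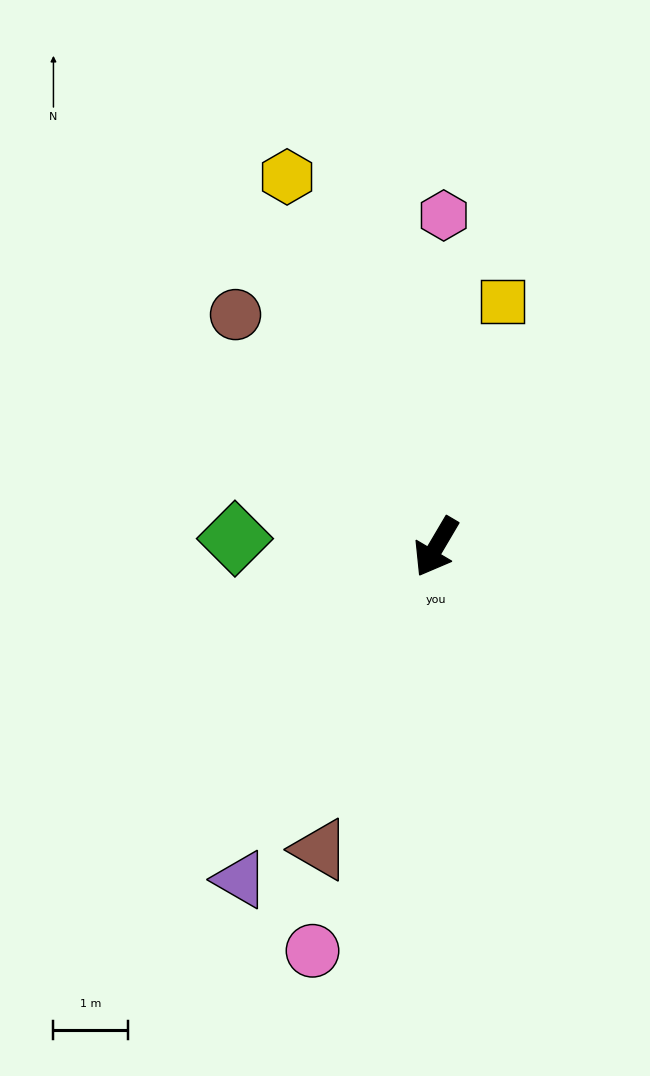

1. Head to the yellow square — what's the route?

turn right 165°, forward 3.4 m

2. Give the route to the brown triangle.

turn left 10°, forward 4.4 m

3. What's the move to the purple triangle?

forward 5.2 m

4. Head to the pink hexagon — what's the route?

turn right 151°, forward 4.5 m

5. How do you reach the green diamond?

turn right 62°, forward 2.7 m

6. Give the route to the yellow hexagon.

turn right 128°, forward 5.4 m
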